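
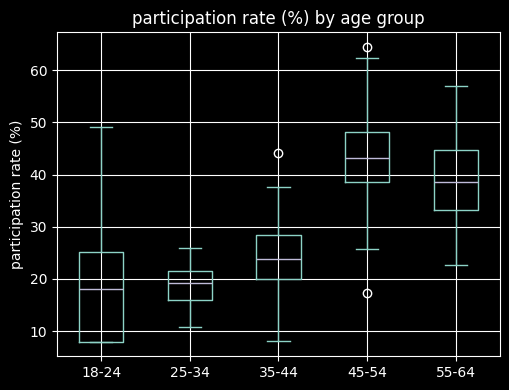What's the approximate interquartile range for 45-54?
≈ 10

Q3 ≈ 50, Q1 ≈ 40; IQR ≈ 10.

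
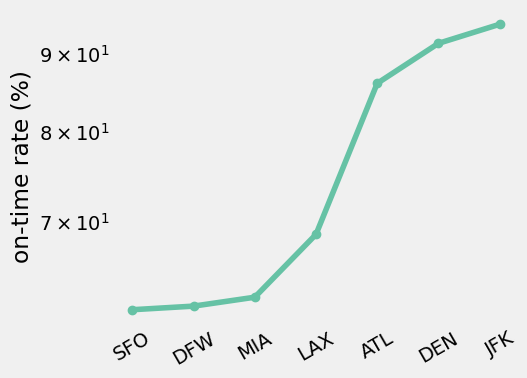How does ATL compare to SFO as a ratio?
ATL ≈ 85, SFO ≈ 60; 85/60 ≈ 1.42.

≈ 1.42×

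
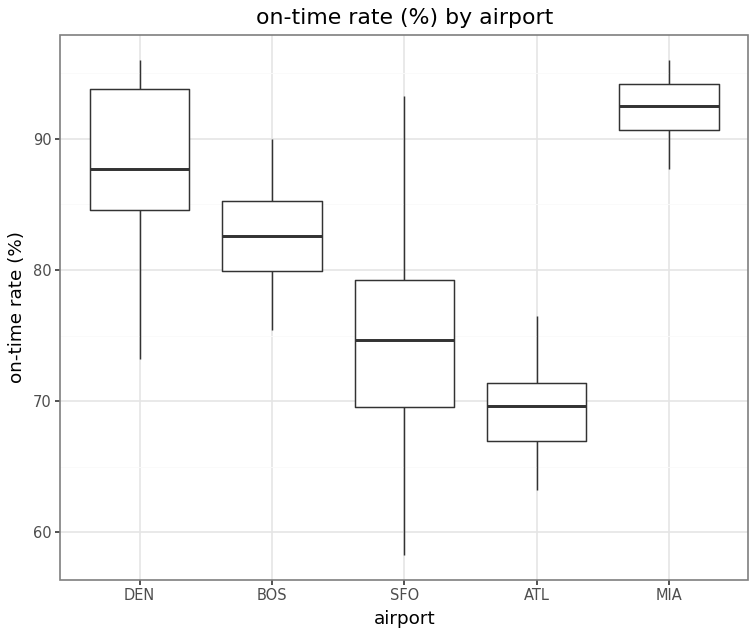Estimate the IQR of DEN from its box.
≈ 10

Q3 ≈ 95, Q1 ≈ 85; IQR ≈ 10.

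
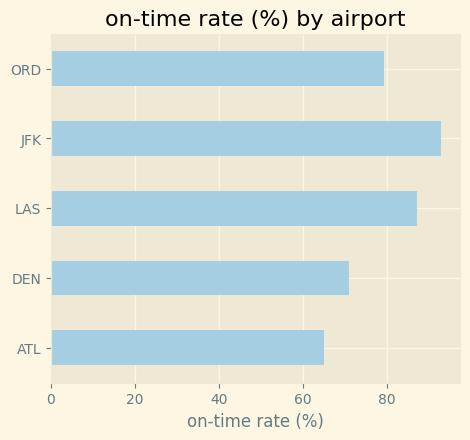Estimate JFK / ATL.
≈ 1.29×

JFK ≈ 90, ATL ≈ 70; 90/70 ≈ 1.29.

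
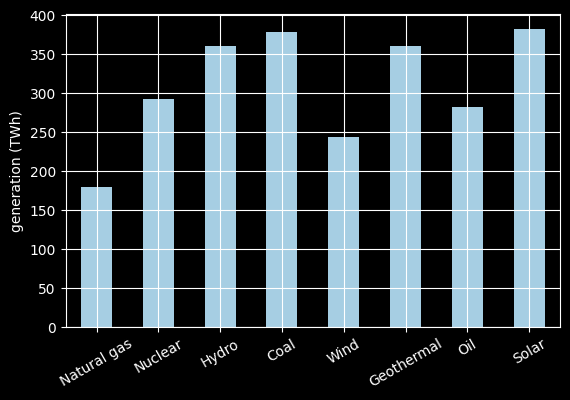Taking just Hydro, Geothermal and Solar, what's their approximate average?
(350 + 350 + 400) / 3 ≈ 367.

≈ 367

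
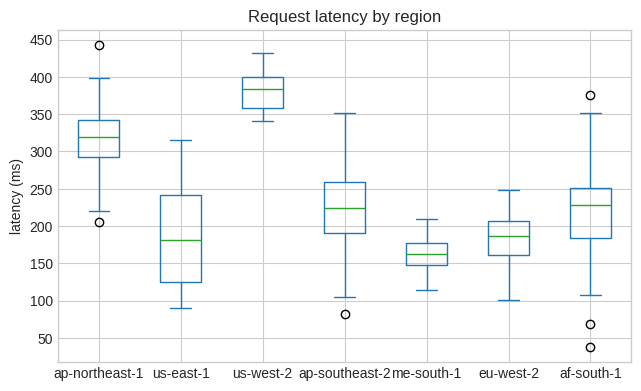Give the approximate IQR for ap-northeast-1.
≈ 40

Q3 ≈ 340, Q1 ≈ 300; IQR ≈ 40.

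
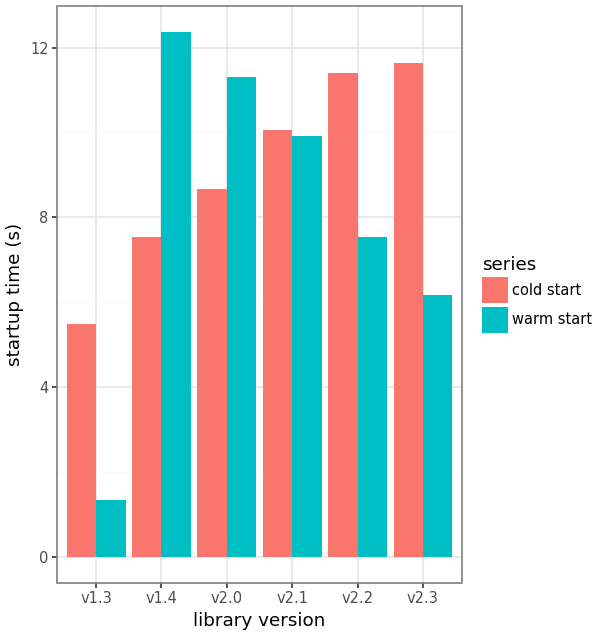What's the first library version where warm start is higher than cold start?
v1.4

v1.3: warm start ≈ 2 vs cold start ≈ 6 (not yet); v1.4: warm start ≈ 12 vs cold start ≈ 8 (first crossover).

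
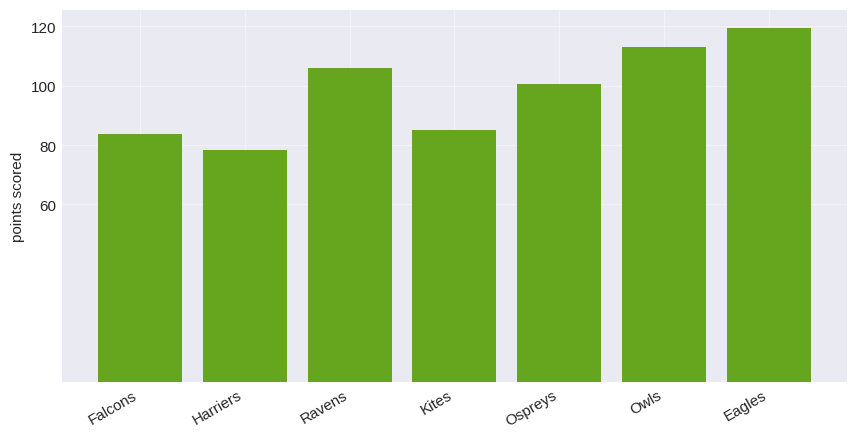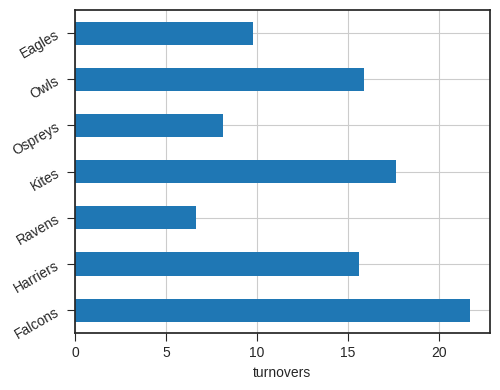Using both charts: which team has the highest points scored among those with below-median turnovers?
Chart 2 median turnovers ≈ 16; below-median teams: Ravens, Ospreys, Eagles. Among those, Eagles has the highest points scored (≈ 120).

Eagles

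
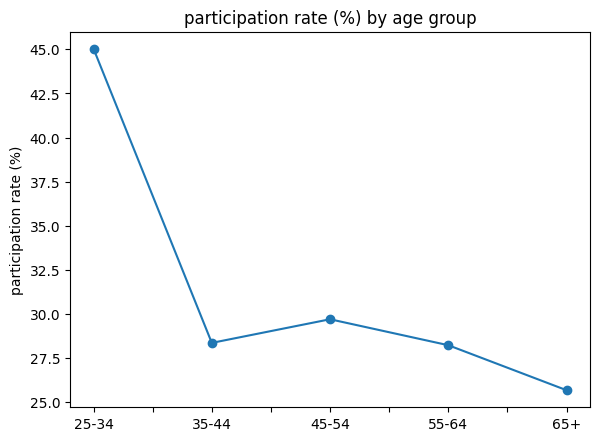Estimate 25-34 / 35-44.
≈ 1.64×

25-34 ≈ 46, 35-44 ≈ 28; 46/28 ≈ 1.64.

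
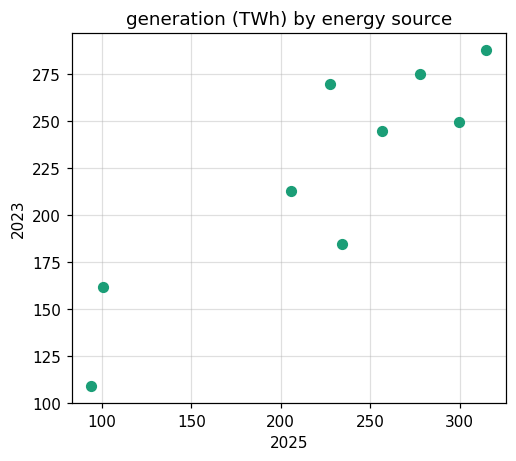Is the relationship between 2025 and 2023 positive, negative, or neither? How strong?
positive, strong

Points are positively correlated; strong (|r| ≈ 0.9).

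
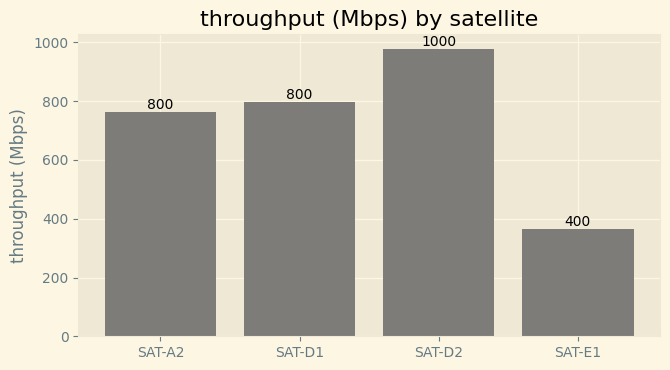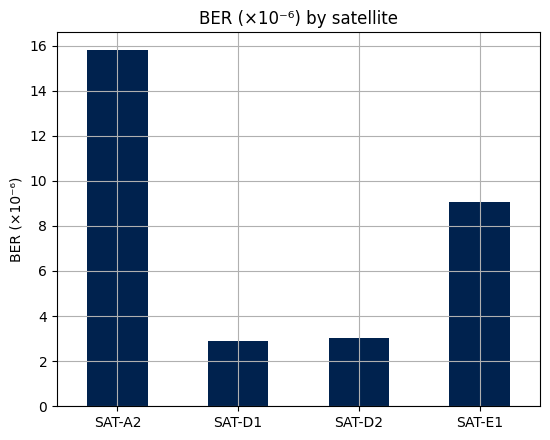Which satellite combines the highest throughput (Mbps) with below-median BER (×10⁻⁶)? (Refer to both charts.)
Chart 2 median BER (×10⁻⁶) ≈ 6; below-median satellites: SAT-D1, SAT-D2. Among those, SAT-D2 has the highest throughput (Mbps) (≈ 1000).

SAT-D2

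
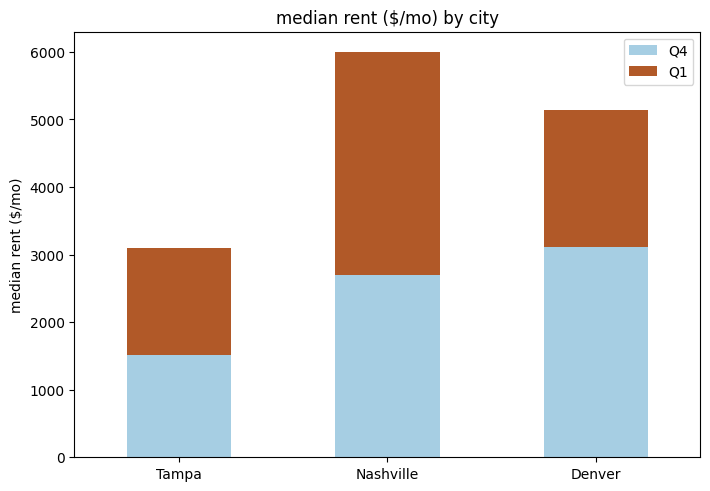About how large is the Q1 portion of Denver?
Q1 top ≈ 5000, bottom ≈ 3000; segment ≈ 2000.

≈ 2000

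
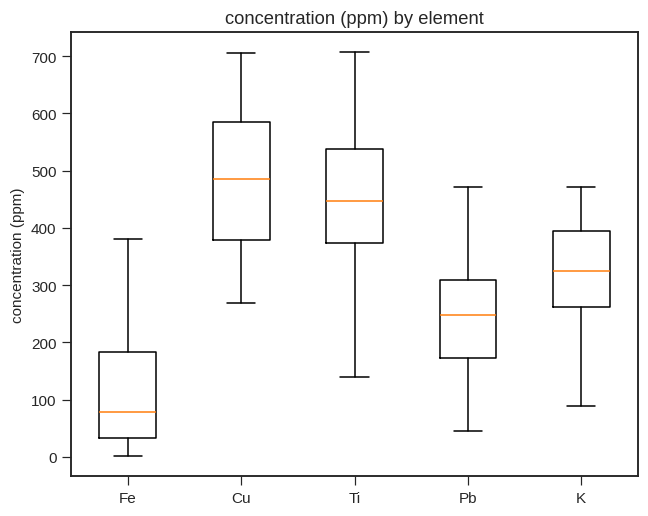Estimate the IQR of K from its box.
Q3 ≈ 400, Q1 ≈ 250; IQR ≈ 150.

≈ 150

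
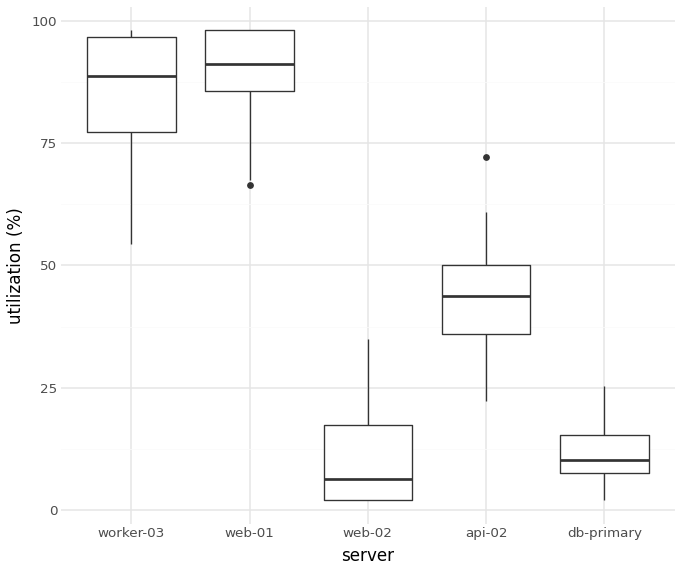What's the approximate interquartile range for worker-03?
≈ 20

Q3 ≈ 100, Q1 ≈ 80; IQR ≈ 20.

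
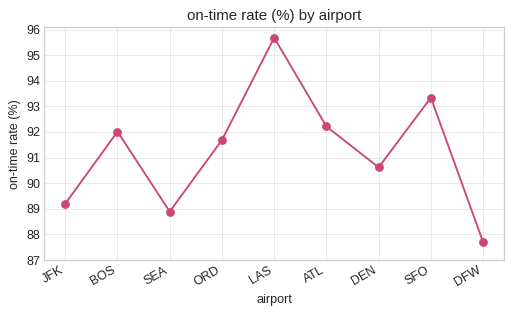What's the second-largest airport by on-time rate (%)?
Top 3: LAS ≈ 96, SFO ≈ 93, ATL ≈ 92.

SFO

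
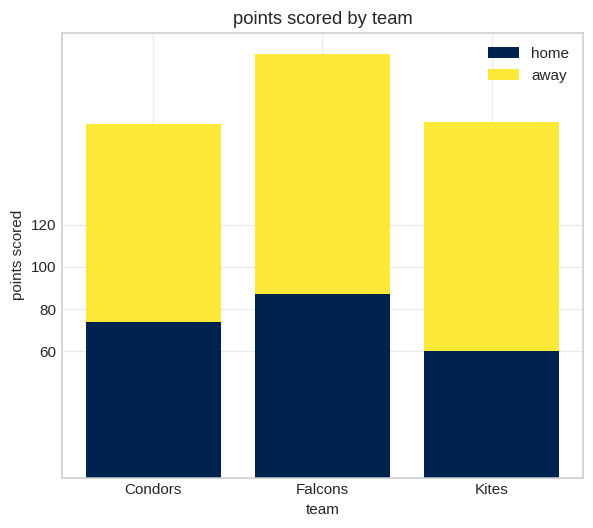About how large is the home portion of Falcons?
≈ 80

home top ≈ 80, bottom ≈ 0; segment ≈ 80.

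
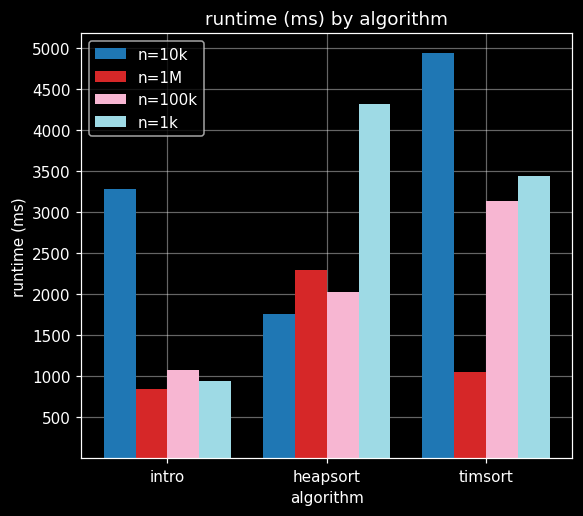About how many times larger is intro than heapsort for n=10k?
≈ 1.75×

intro ≈ 3500, heapsort ≈ 2000; 3500/2000 ≈ 1.75.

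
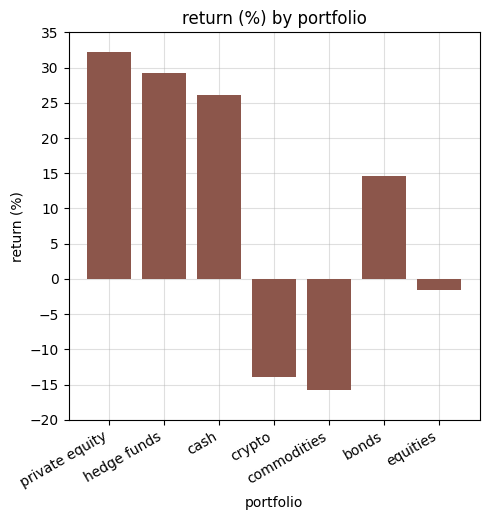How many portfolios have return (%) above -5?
5

Above -5: private equity, hedge funds, cash, bonds, equities.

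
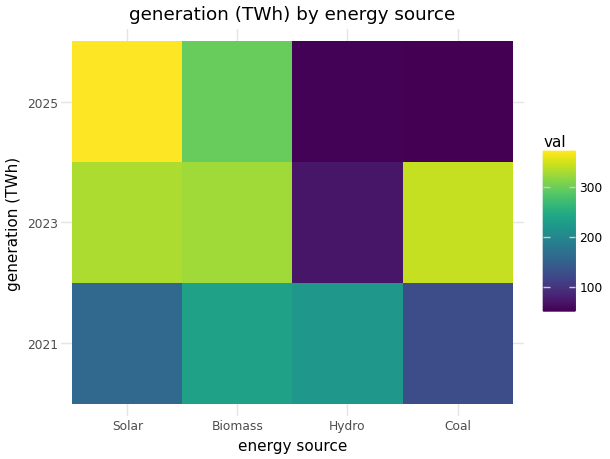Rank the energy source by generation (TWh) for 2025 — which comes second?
Biomass

Top 3 for 2025: Solar ≈ 400, Biomass ≈ 300, Hydro ≈ 50.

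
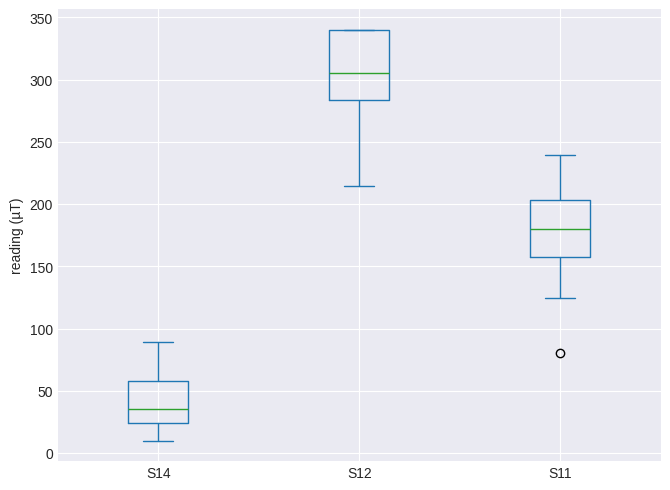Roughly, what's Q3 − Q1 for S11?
Q3 ≈ 200, Q1 ≈ 150; IQR ≈ 50.

≈ 50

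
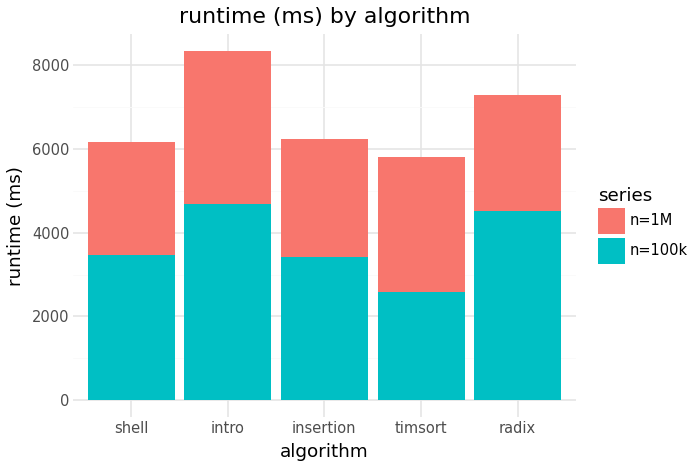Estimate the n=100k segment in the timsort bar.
n=100k top ≈ 3000, bottom ≈ 0; segment ≈ 3000.

≈ 3000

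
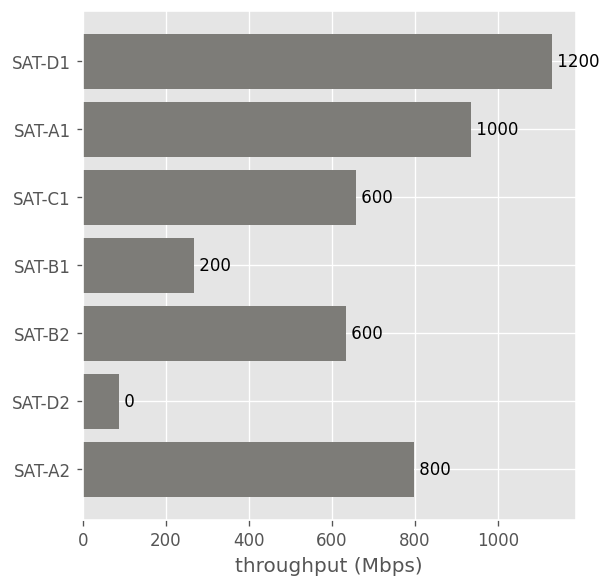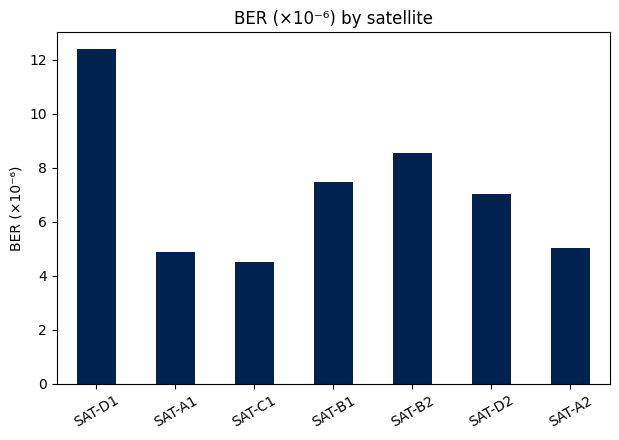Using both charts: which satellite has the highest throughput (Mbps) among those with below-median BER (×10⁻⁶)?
SAT-A1

Chart 2 median BER (×10⁻⁶) ≈ 8; below-median satellites: SAT-A1, SAT-C1, SAT-A2. Among those, SAT-A1 has the highest throughput (Mbps) (≈ 1000).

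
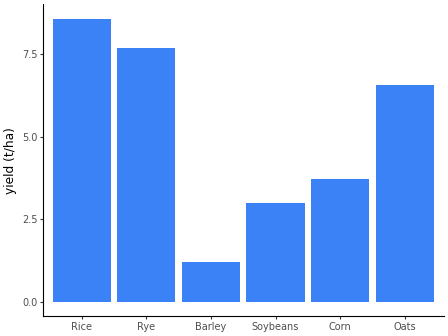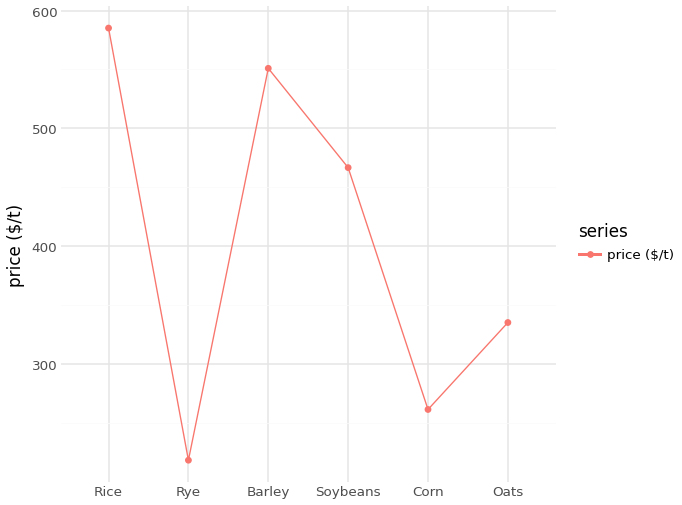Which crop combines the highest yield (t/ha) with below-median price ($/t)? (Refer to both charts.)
Chart 2 median price ($/t) ≈ 400; below-median crops: Rye, Corn, Oats. Among those, Rye has the highest yield (t/ha) (≈ 8).

Rye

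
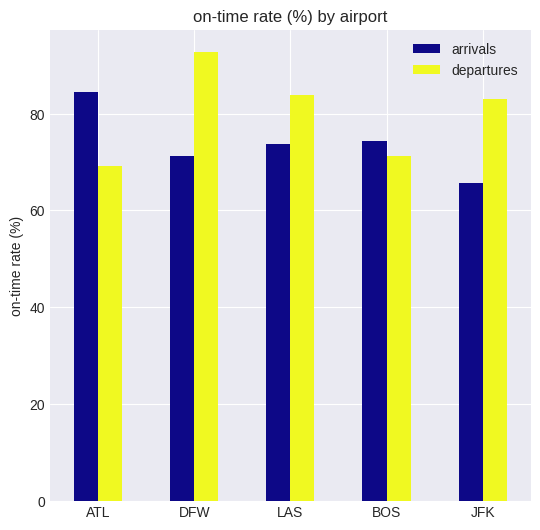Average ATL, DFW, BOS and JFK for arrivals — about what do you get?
≈ 72

(80 + 70 + 70 + 70) / 4 ≈ 72.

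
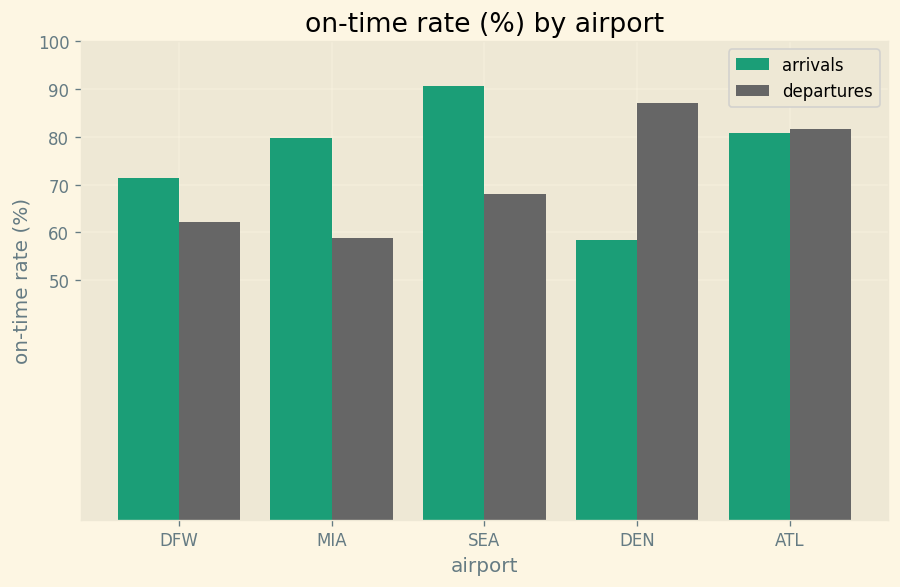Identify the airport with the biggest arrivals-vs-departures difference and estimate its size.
DEN: arrivals ≈ 60, departures ≈ 90 → gap ≈ 30. Next-largest (SEA) is only ≈ 20.

DEN, ≈ 30 %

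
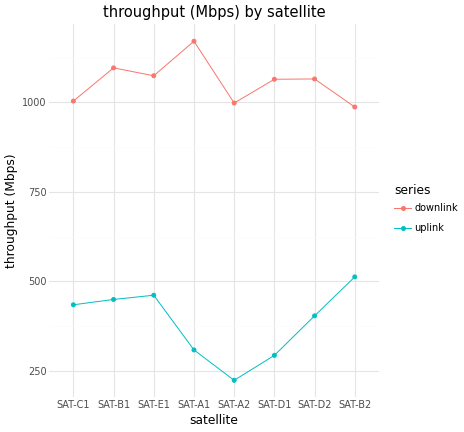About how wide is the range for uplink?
Max SAT-B2 ≈ 500, min SAT-A2 ≈ 200; range ≈ 300.

≈ 300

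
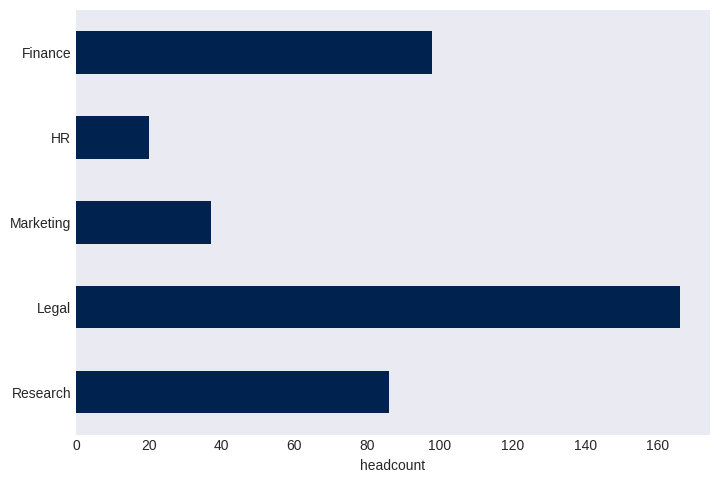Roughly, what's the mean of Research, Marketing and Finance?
(80 + 40 + 100) / 3 ≈ 73.

≈ 73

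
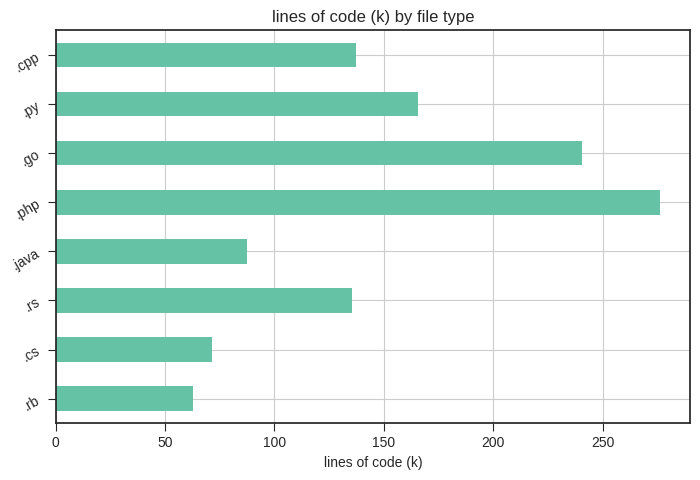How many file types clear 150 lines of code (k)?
Above 150: .php, .go, .py.

3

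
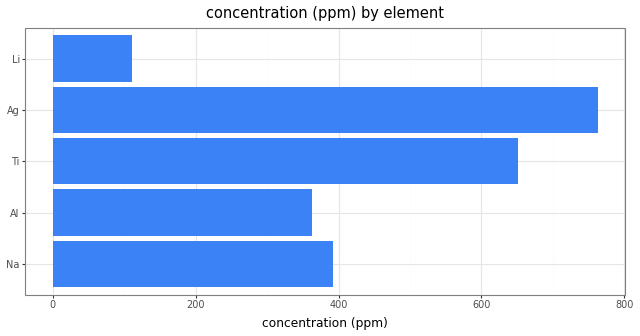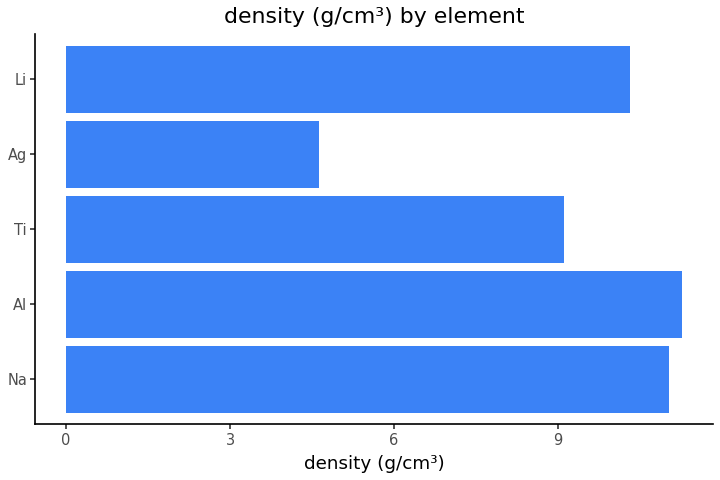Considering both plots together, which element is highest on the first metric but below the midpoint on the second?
Chart 2 median density (g/cm³) ≈ 10; below-median elements: Ti, Ag. Among those, Ag has the highest concentration (ppm) (≈ 800).

Ag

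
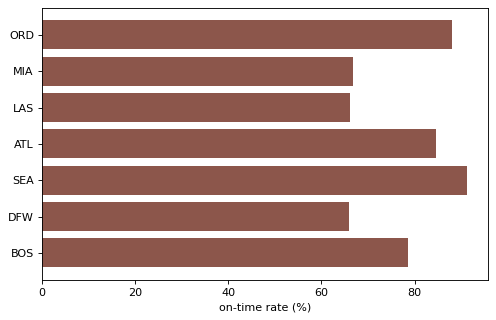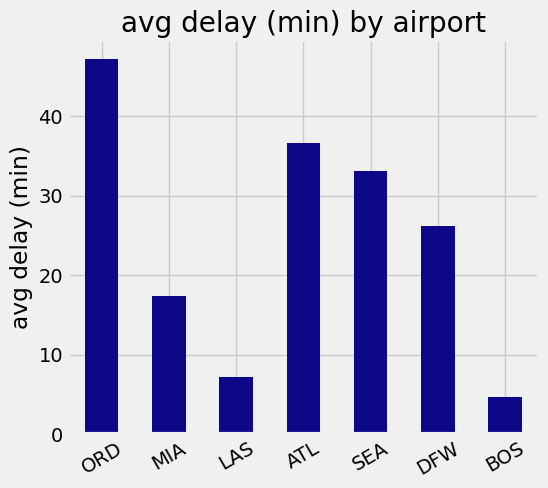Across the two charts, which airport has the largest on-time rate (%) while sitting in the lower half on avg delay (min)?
BOS

Chart 2 median avg delay (min) ≈ 25; below-median airports: MIA, LAS, BOS. Among those, BOS has the highest on-time rate (%) (≈ 80).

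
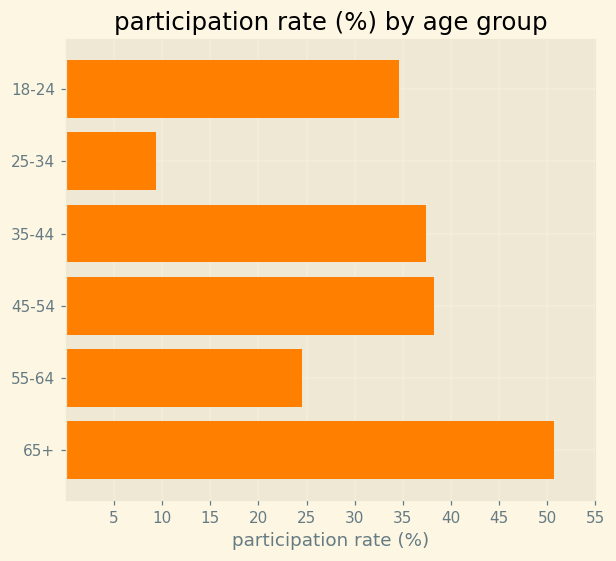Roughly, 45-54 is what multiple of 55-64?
≈ 1.6×

45-54 ≈ 40, 55-64 ≈ 25; 40/25 ≈ 1.6.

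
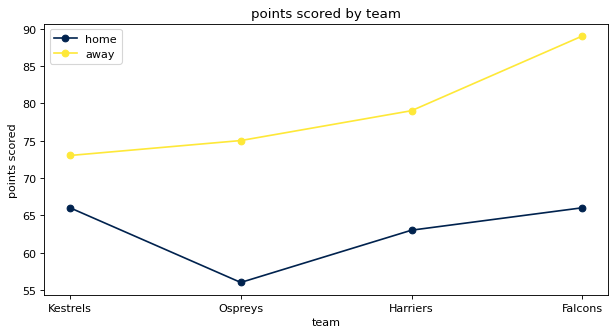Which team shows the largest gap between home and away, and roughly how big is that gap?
Falcons, ≈ 25

Falcons: home ≈ 65, away ≈ 90 → gap ≈ 25. Next-largest (Ospreys) is only ≈ 20.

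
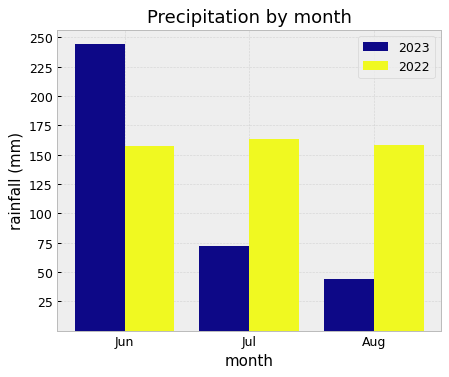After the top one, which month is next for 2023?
Jul

Top 3 for 2023: Jun ≈ 250, Jul ≈ 75, Aug ≈ 50.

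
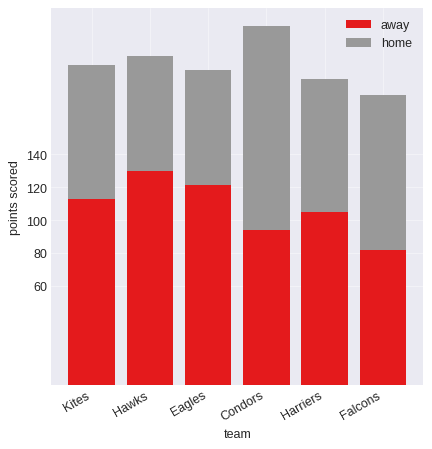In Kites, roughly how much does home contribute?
home top ≈ 200, bottom ≈ 120; segment ≈ 80.

≈ 80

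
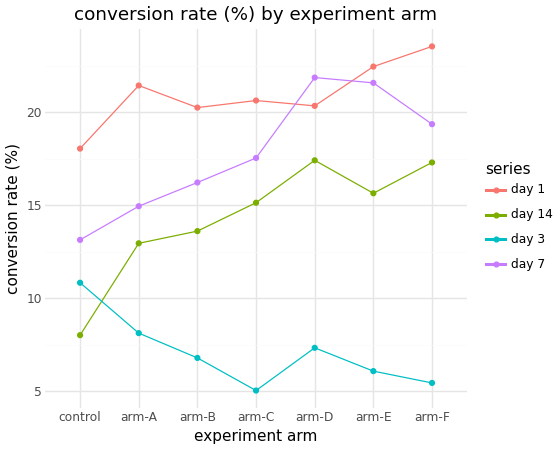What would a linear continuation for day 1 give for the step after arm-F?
≈ 26

Last three: 20, 22, 24 → slope ≈ 2/step → next ≈ 26.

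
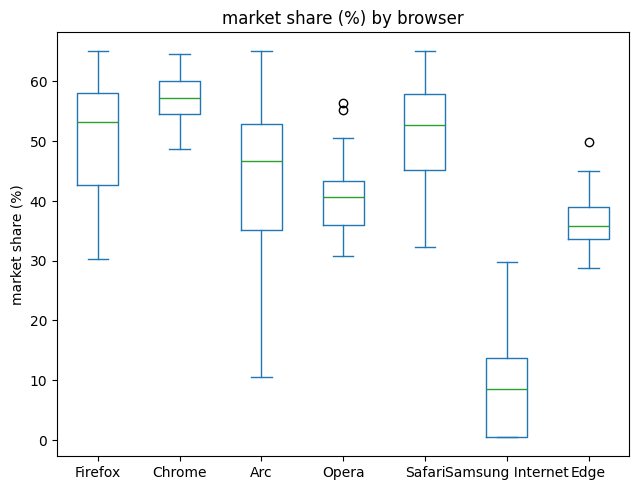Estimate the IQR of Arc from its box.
≈ 20

Q3 ≈ 55, Q1 ≈ 35; IQR ≈ 20.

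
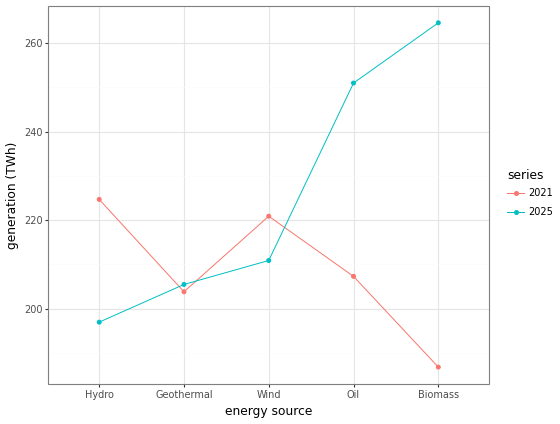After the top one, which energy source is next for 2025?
Oil

Top 3 for 2025: Biomass ≈ 260, Oil ≈ 250, Wind ≈ 210.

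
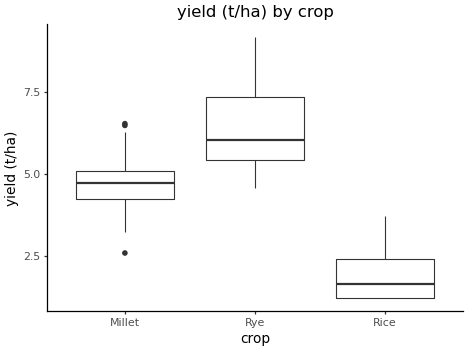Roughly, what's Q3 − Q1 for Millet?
Q3 ≈ 5.0, Q1 ≈ 4.0; IQR ≈ 1.0.

≈ 1.0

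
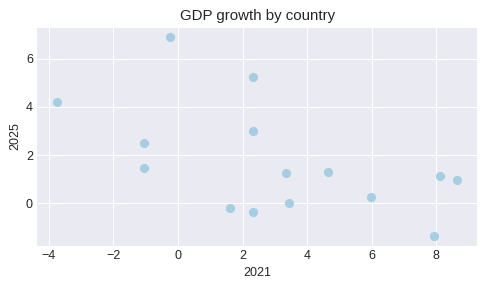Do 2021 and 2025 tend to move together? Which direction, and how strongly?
negative, moderate

Points are negatively correlated; moderate (|r| ≈ 0.5).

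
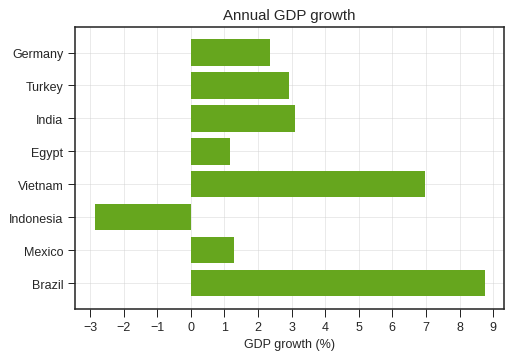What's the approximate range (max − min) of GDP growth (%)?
Max Brazil ≈ 9, min Indonesia ≈ -3; range ≈ 12.

≈ 12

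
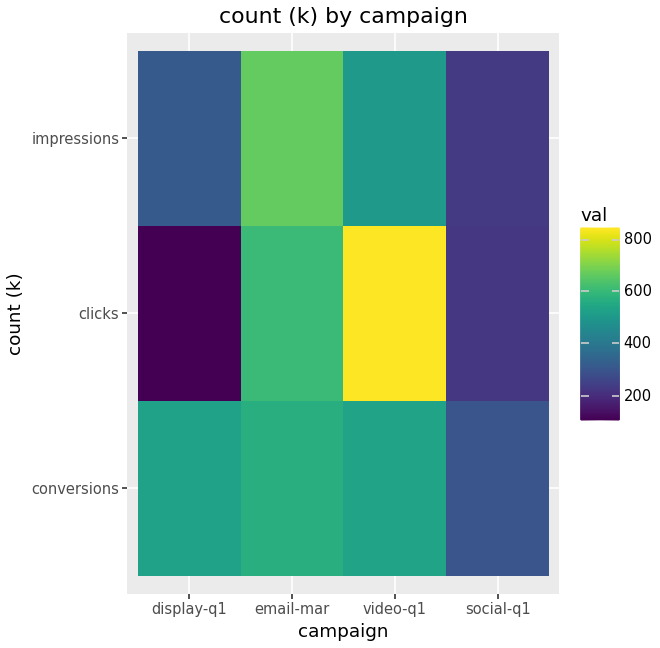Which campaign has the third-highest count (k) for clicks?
Top 4 for clicks: video-q1 ≈ 800, email-mar ≈ 600, social-q1 ≈ 200, display-q1 ≈ 100.

social-q1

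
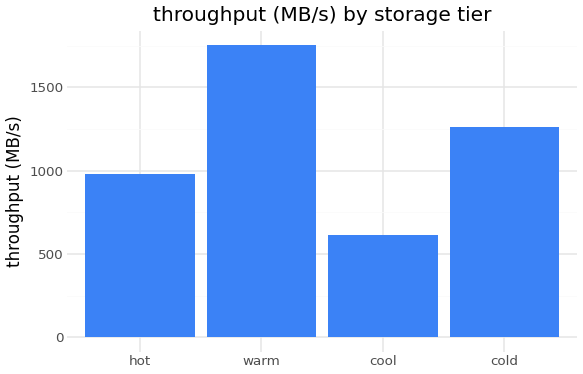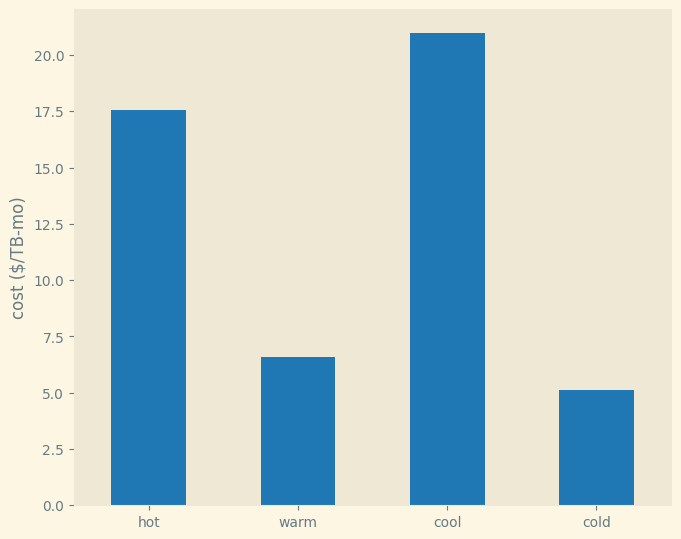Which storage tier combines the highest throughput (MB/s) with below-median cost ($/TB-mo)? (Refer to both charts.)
warm

Chart 2 median cost ($/TB-mo) ≈ 12; below-median storage tiers: warm, cold. Among those, warm has the highest throughput (MB/s) (≈ 1800).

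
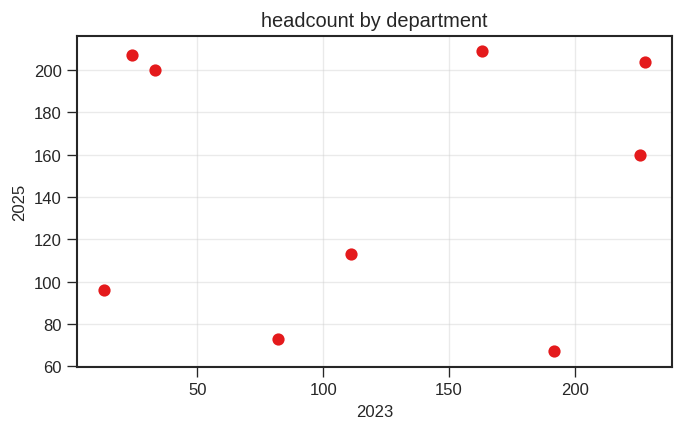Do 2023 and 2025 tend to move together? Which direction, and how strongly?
no clear correlation

Points are roughly uncorrelated; weak (|r| ≈ 0.1).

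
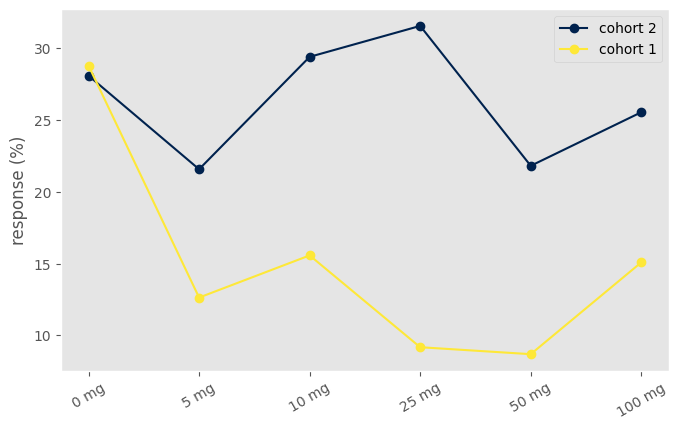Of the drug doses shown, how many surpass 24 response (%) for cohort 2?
Above 24: 0 mg, 10 mg, 25 mg, 100 mg.

4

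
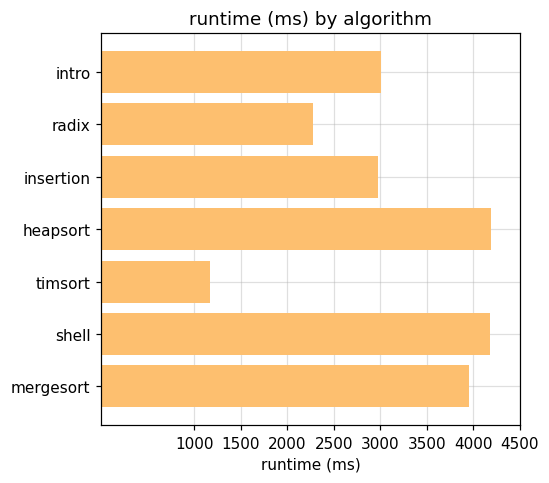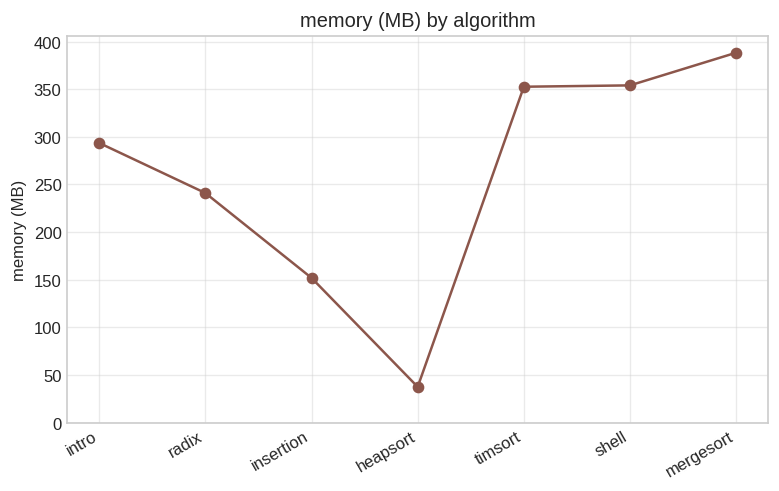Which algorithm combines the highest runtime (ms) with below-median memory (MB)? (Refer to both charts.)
Chart 2 median memory (MB) ≈ 300; below-median algorithms: radix, insertion, heapsort. Among those, heapsort has the highest runtime (ms) (≈ 4000).

heapsort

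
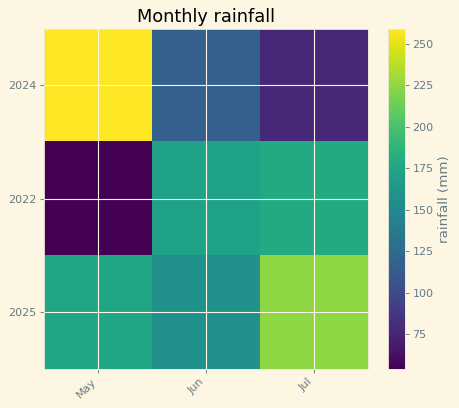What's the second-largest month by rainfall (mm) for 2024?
Jun

Top 3 for 2024: May ≈ 260, Jun ≈ 120, Jul ≈ 80.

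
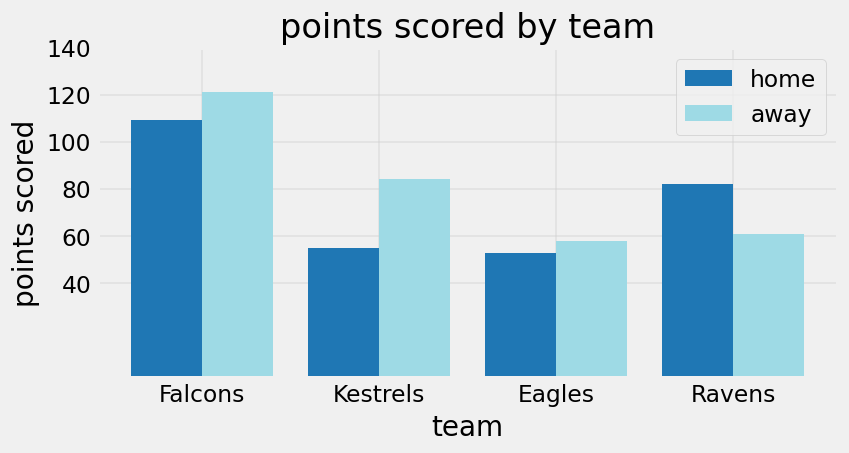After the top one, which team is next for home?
Top 3 for home: Falcons ≈ 100, Ravens ≈ 80, Kestrels ≈ 60.

Ravens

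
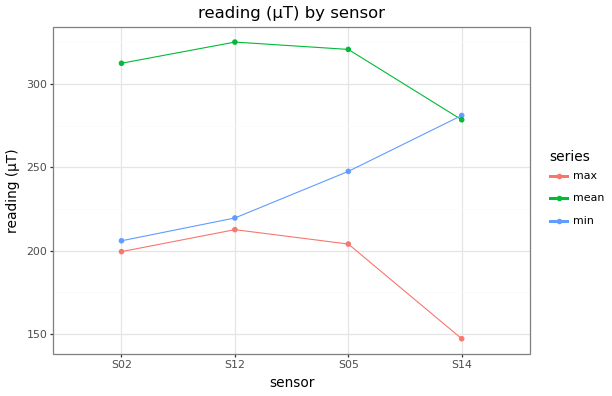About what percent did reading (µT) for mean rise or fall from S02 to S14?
S02 ≈ 320, S14 ≈ 280; (280 − 320) / 320 ≈ -12.5%.

≈ -12.5%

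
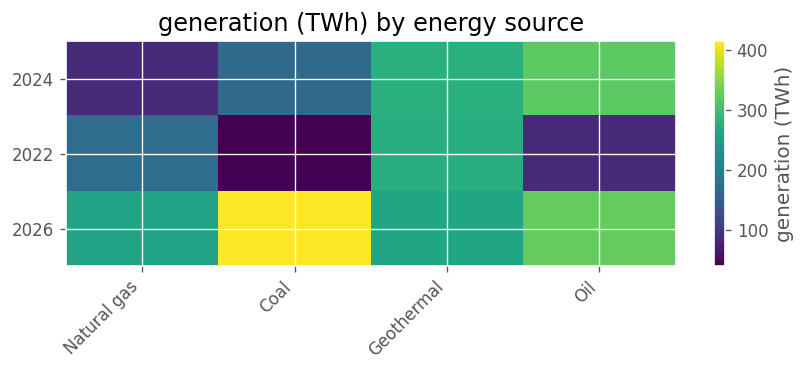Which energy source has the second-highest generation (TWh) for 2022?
Natural gas

Top 3 for 2022: Geothermal ≈ 300, Natural gas ≈ 150, Oil ≈ 100.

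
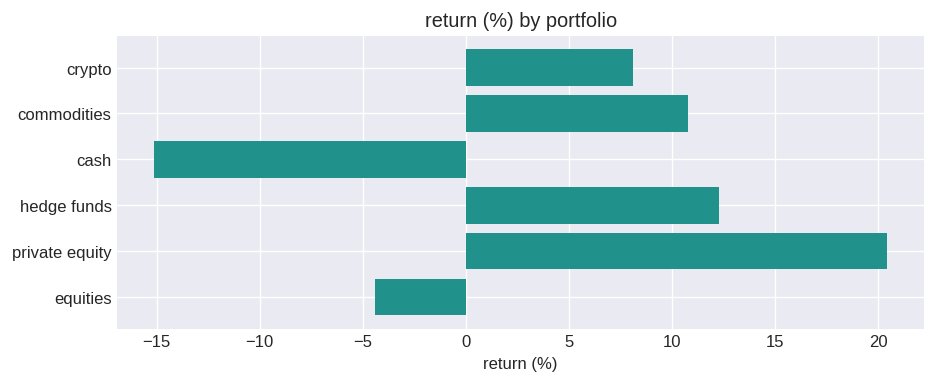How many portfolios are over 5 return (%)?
4

Above 5: crypto, commodities, hedge funds, private equity.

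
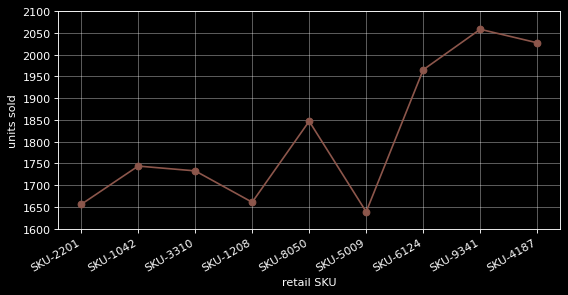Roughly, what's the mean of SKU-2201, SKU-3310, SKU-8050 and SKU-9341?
(1650 + 1750 + 1850 + 2050) / 4 ≈ 1825.

≈ 1825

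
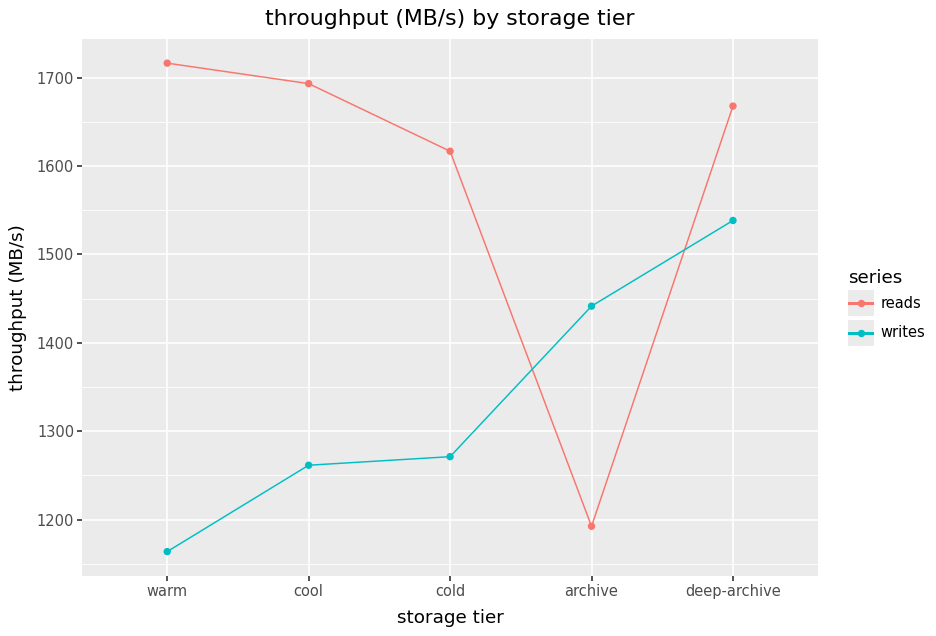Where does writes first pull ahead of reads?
cold: writes ≈ 1250 vs reads ≈ 1600 (not yet); archive: writes ≈ 1450 vs reads ≈ 1200 (first crossover).

archive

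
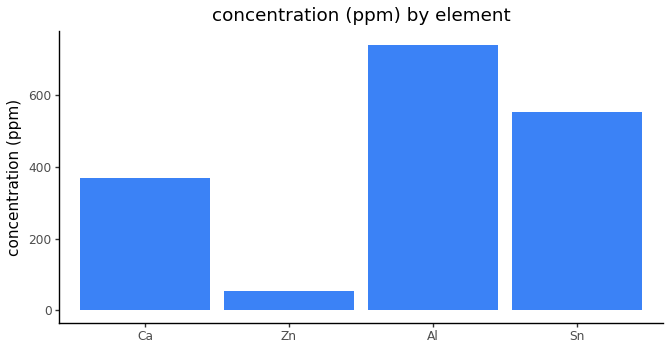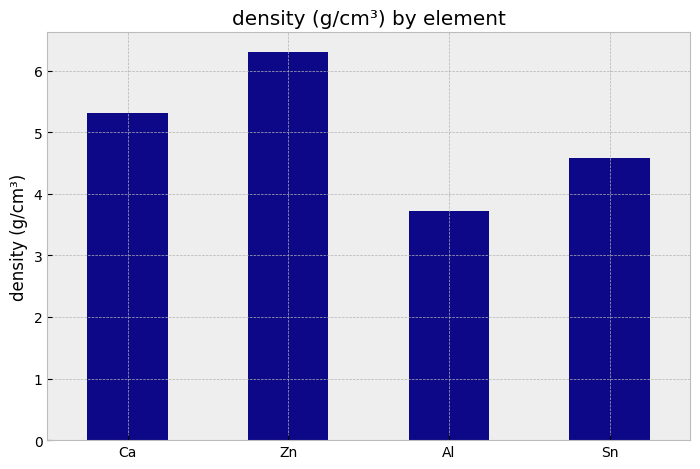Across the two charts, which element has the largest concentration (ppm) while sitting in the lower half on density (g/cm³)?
Al

Chart 2 median density (g/cm³) ≈ 5; below-median elements: Al, Sn. Among those, Al has the highest concentration (ppm) (≈ 700).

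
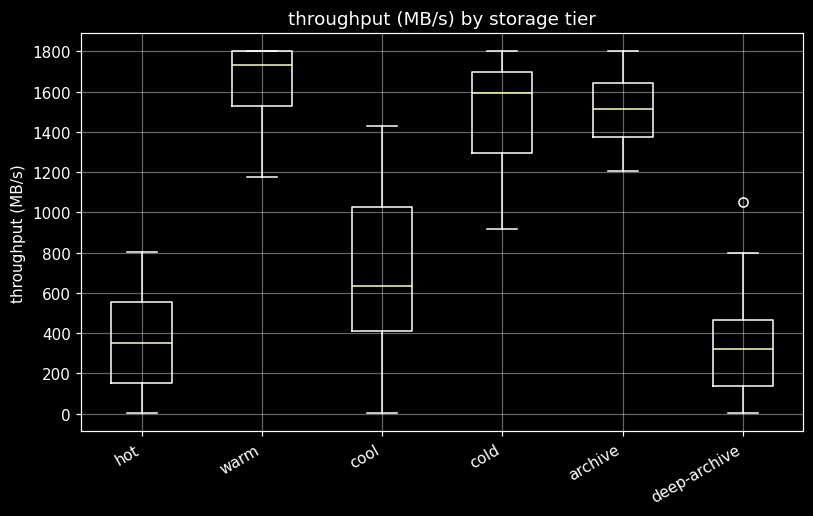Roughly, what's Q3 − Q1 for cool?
Q3 ≈ 1000, Q1 ≈ 400; IQR ≈ 600.

≈ 600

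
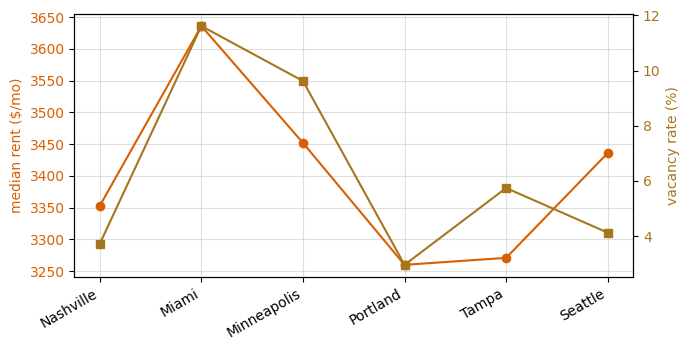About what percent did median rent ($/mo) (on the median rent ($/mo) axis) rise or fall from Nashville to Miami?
Nashville ≈ 3350, Miami ≈ 3650; (3650 − 3350) / 3350 ≈ +9%.

≈ +9%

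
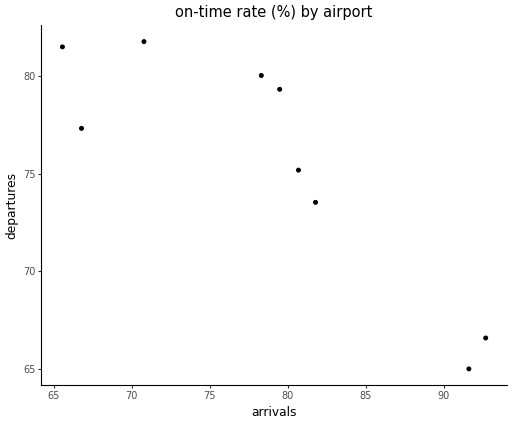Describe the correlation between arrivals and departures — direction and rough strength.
negative, strong

Points are negatively correlated; strong (|r| ≈ 0.9).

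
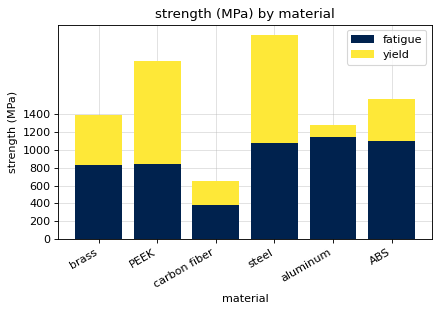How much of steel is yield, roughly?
yield top ≈ 2200, bottom ≈ 1000; segment ≈ 1200.

≈ 1200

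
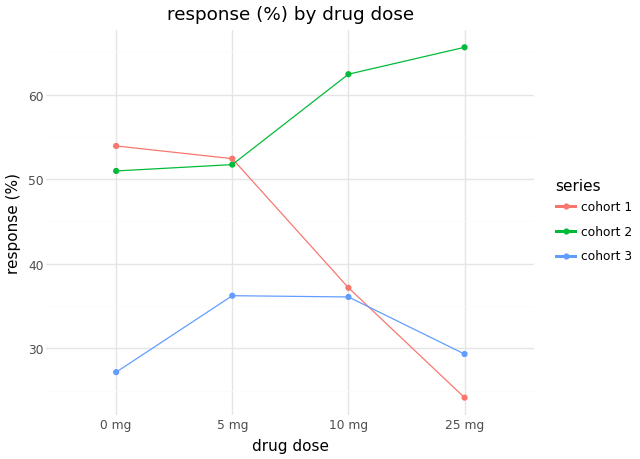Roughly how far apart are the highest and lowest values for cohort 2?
≈ 15

Max 25 mg ≈ 65, min 0 mg ≈ 50; range ≈ 15.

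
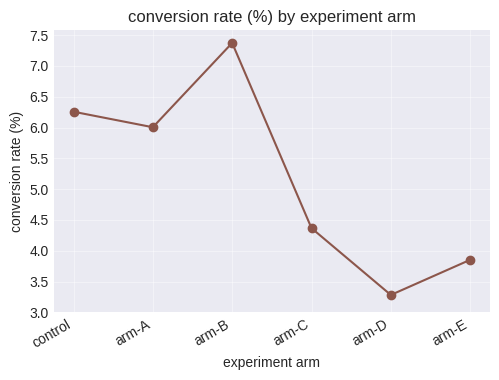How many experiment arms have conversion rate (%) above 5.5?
3

Above 5.5: control, arm-A, arm-B.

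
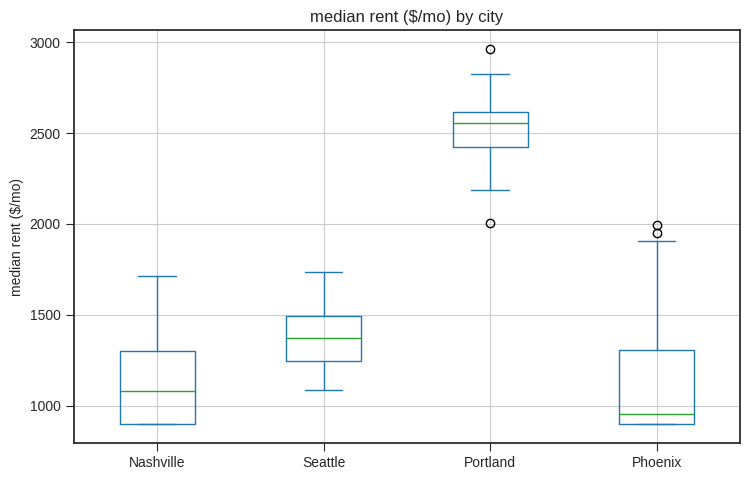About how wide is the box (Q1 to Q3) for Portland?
Q3 ≈ 2600, Q1 ≈ 2400; IQR ≈ 200.

≈ 200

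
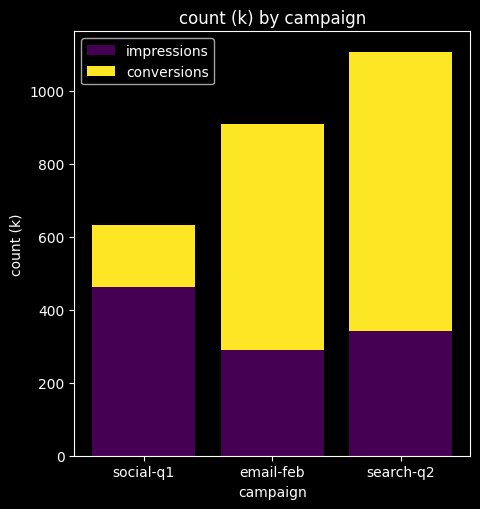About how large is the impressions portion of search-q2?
impressions top ≈ 300, bottom ≈ 0; segment ≈ 300.

≈ 300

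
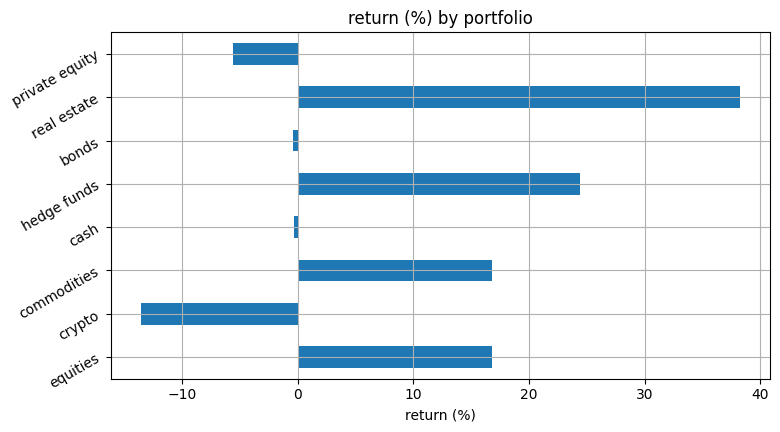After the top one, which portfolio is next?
hedge funds

Top 3: real estate ≈ 40, hedge funds ≈ 25, equities ≈ 15.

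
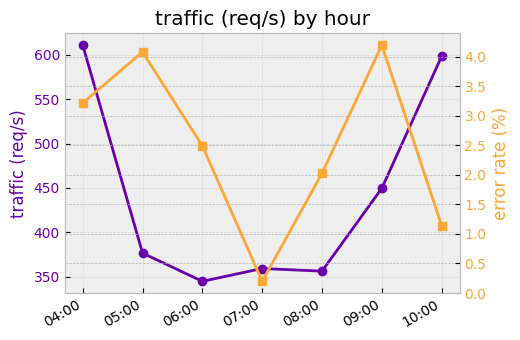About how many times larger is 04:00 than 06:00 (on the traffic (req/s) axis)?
04:00 ≈ 600, 06:00 ≈ 350; 600/350 ≈ 1.71.

≈ 1.71×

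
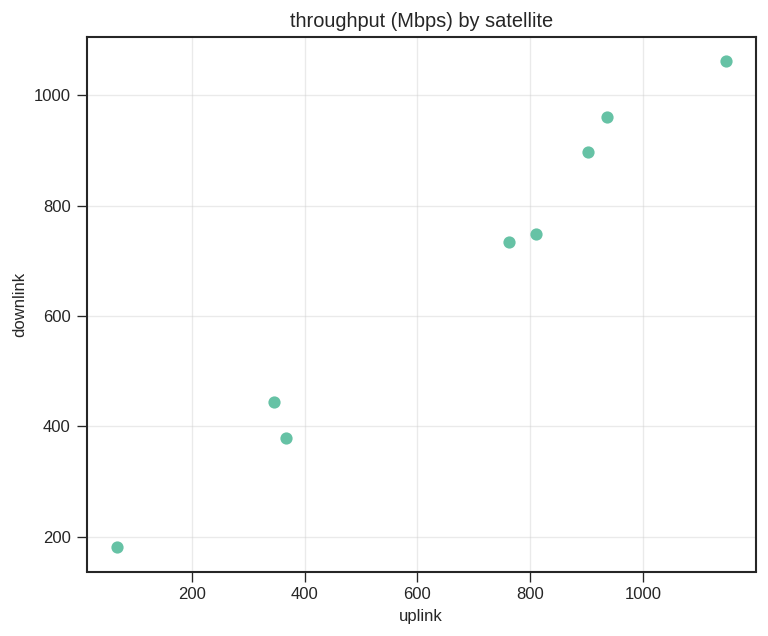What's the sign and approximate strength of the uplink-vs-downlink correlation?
Points are positively correlated; strong (|r| ≈ 1.0).

positive, strong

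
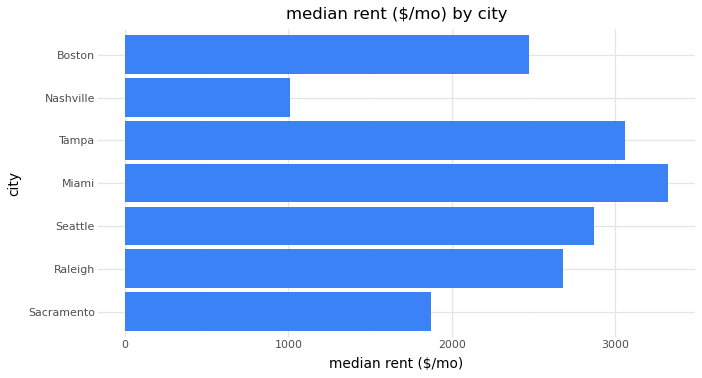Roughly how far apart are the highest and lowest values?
Max Miami ≈ 3500, min Nashville ≈ 1000; range ≈ 2500.

≈ 2500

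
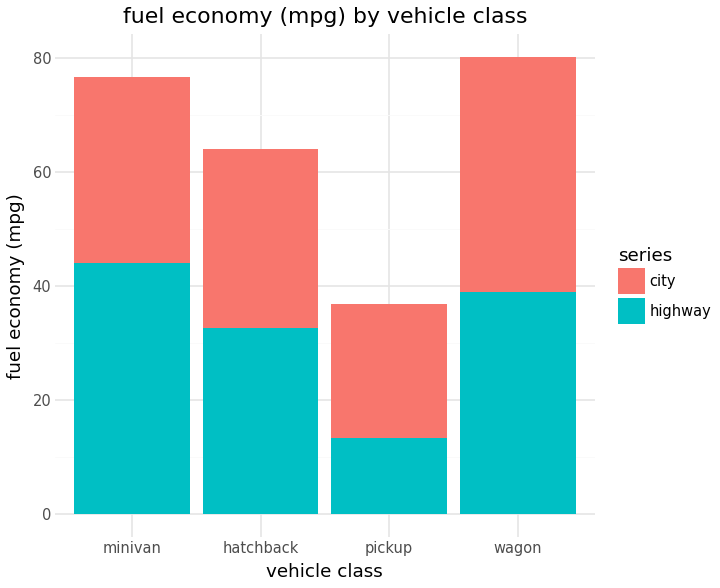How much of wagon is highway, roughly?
highway top ≈ 40, bottom ≈ 0; segment ≈ 40.

≈ 40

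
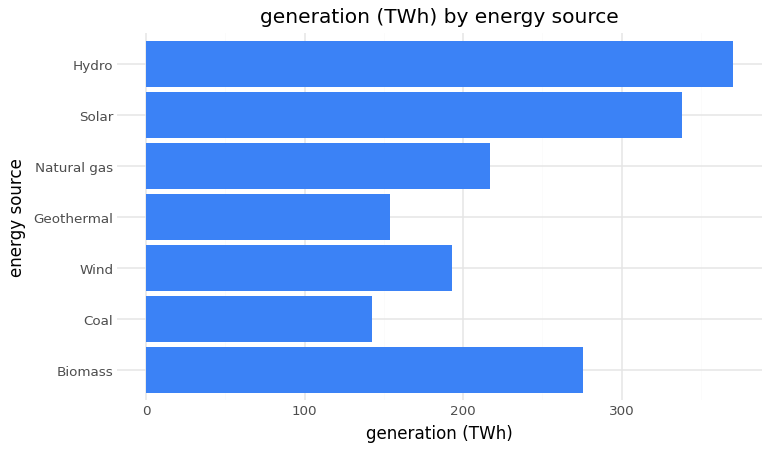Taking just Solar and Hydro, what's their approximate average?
(350 + 350) / 2 ≈ 350.

≈ 350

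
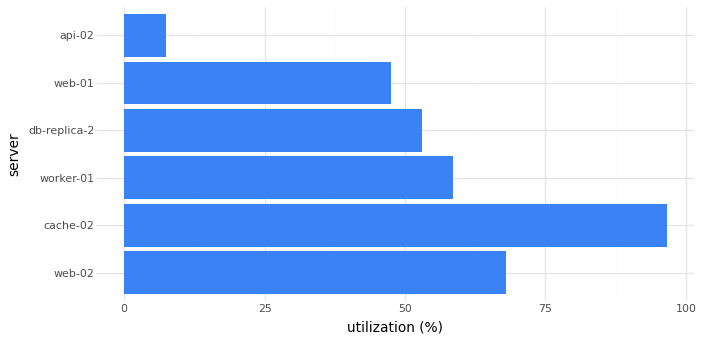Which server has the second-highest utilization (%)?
web-02

Top 3: cache-02 ≈ 100, web-02 ≈ 70, worker-01 ≈ 60.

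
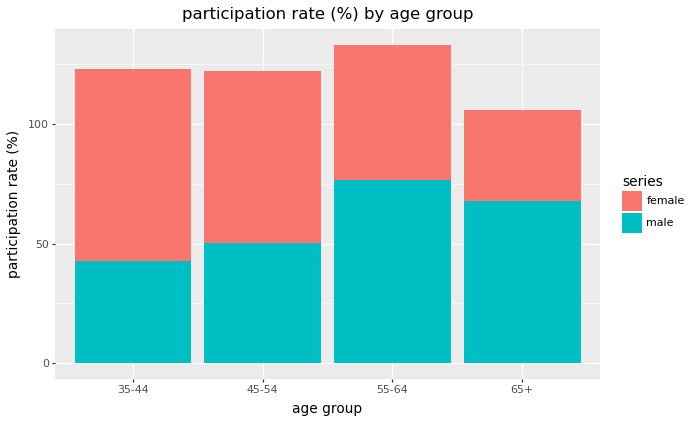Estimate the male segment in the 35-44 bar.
male top ≈ 40, bottom ≈ 0; segment ≈ 40.

≈ 40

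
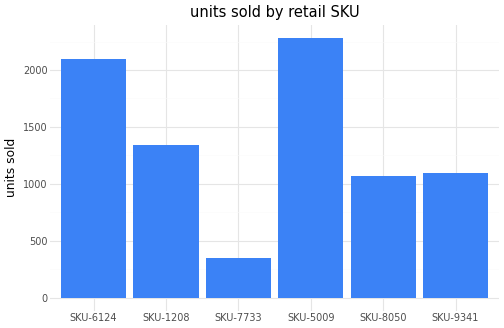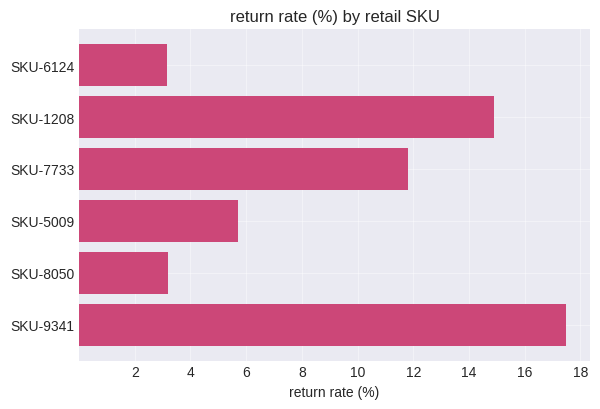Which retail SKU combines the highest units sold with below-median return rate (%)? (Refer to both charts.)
Chart 2 median return rate (%) ≈ 8; below-median retail SKUs: SKU-6124, SKU-5009, SKU-8050. Among those, SKU-5009 has the highest units sold (≈ 2500).

SKU-5009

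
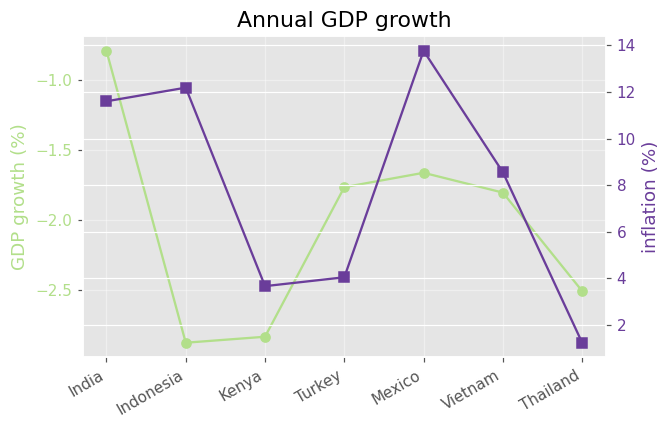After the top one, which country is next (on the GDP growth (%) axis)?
Top 3 (on the GDP growth (%) axis): India ≈ -0.8, Mexico ≈ -1.6, Turkey ≈ -1.8.

Mexico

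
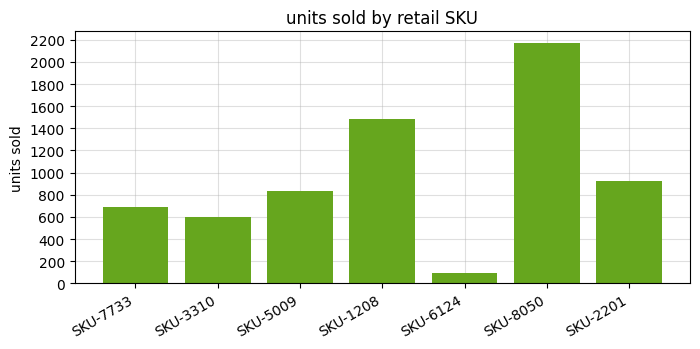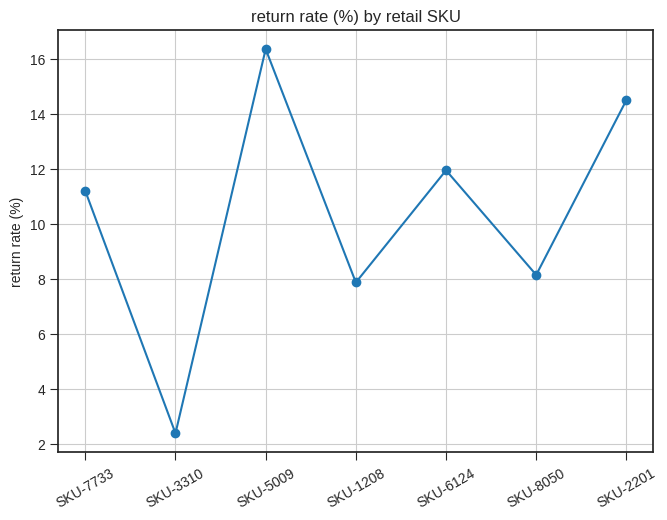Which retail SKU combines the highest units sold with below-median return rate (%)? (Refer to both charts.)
Chart 2 median return rate (%) ≈ 12; below-median retail SKUs: SKU-3310, SKU-1208, SKU-8050. Among those, SKU-8050 has the highest units sold (≈ 2200).

SKU-8050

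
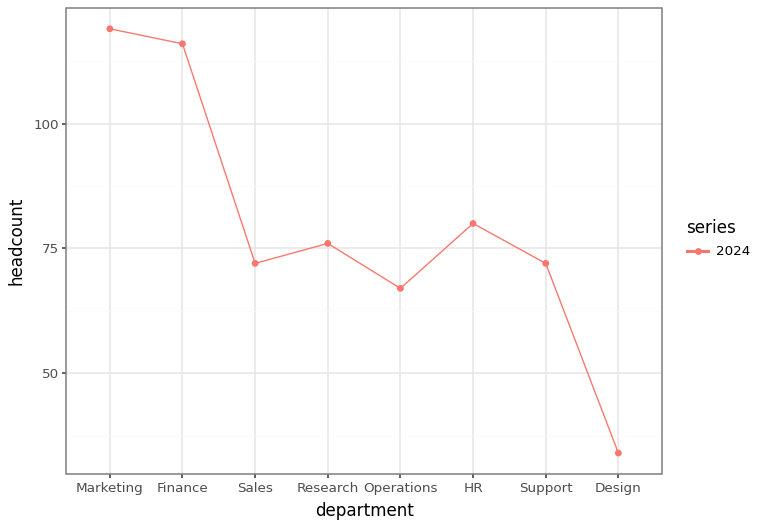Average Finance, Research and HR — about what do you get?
≈ 93

(120 + 80 + 80) / 3 ≈ 93.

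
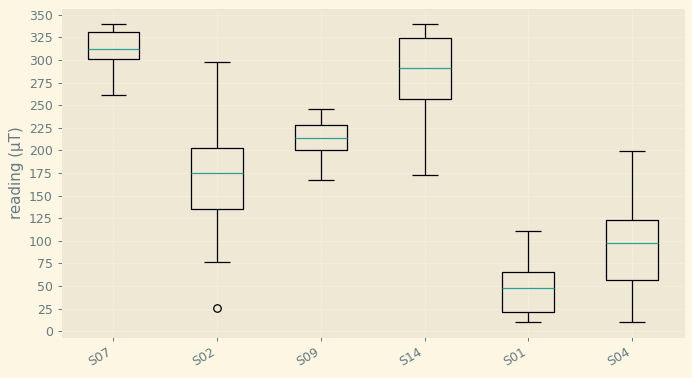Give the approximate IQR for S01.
≈ 50

Q3 ≈ 75, Q1 ≈ 25; IQR ≈ 50.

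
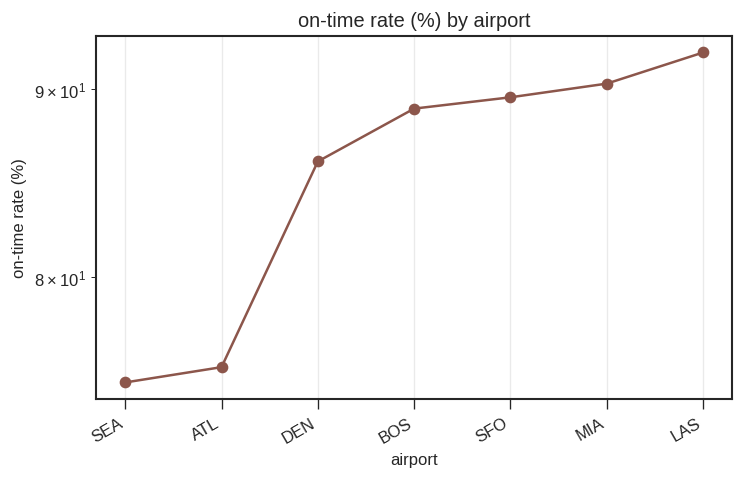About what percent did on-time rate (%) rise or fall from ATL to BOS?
≈ +15.8%

ATL ≈ 76, BOS ≈ 88; (88 − 76) / 76 ≈ +15.8%.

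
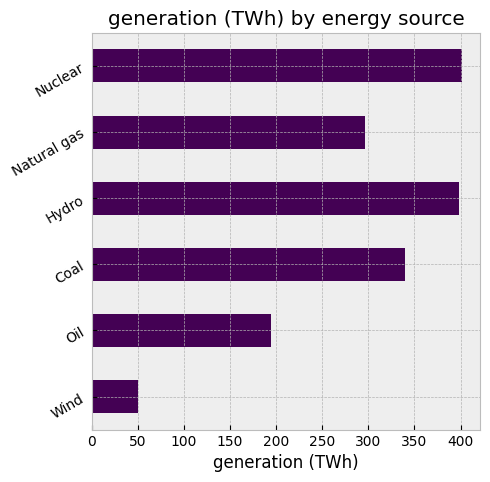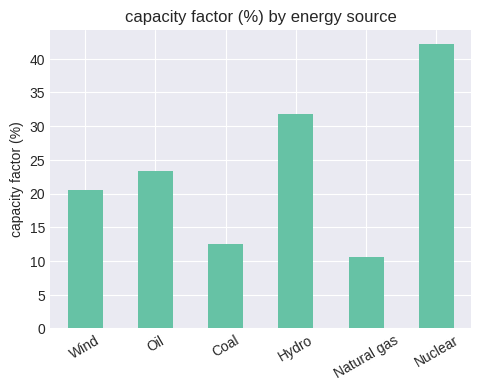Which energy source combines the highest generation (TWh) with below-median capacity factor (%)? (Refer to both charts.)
Chart 2 median capacity factor (%) ≈ 20; below-median energy sources: Wind, Coal, Natural gas. Among those, Coal has the highest generation (TWh) (≈ 350).

Coal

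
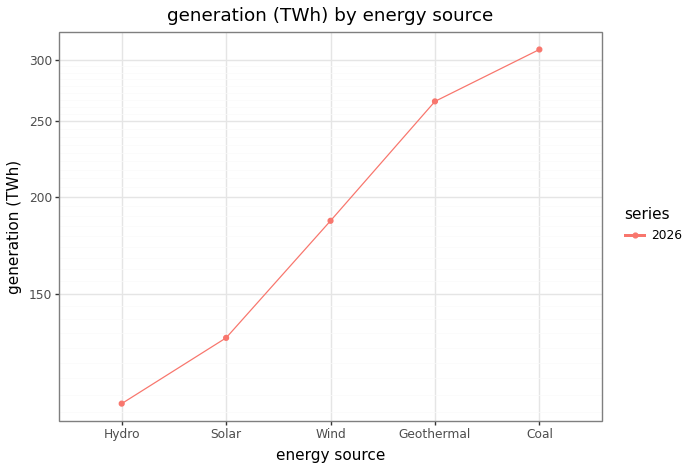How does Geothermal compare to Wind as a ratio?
≈ 1.44×

Geothermal ≈ 260, Wind ≈ 180; 260/180 ≈ 1.44.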